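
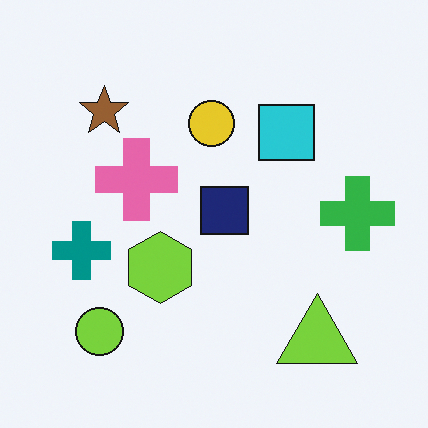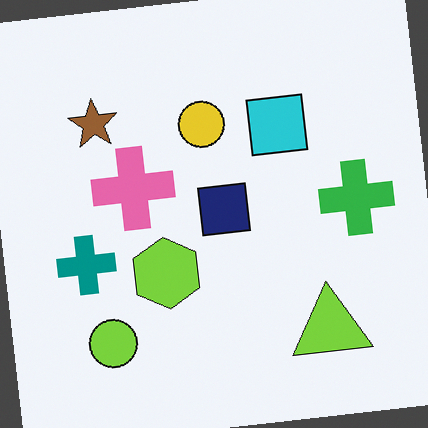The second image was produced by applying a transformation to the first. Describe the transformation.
The image was rotated counter-clockwise by a few degrees.

Every shape is tilted by the same angle and the image corners show triangular fill wedges — a whole-image rotation by a non-right angle.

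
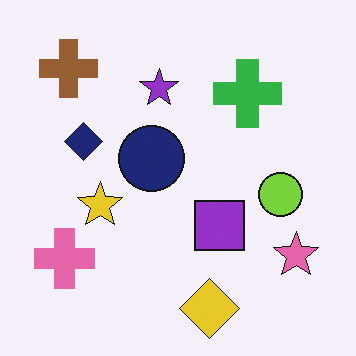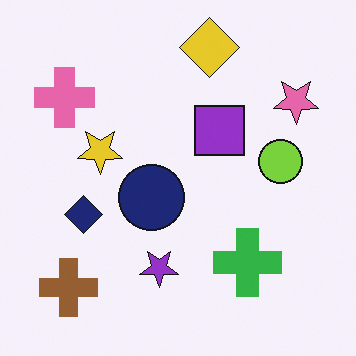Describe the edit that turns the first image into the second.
This is the original image flipped vertically (top ↔ bottom).

The yellow diamond is in the bottom of the first image and the top of the second — shapes on opposite sides of the horizontal midline have swapped in a mirror flip.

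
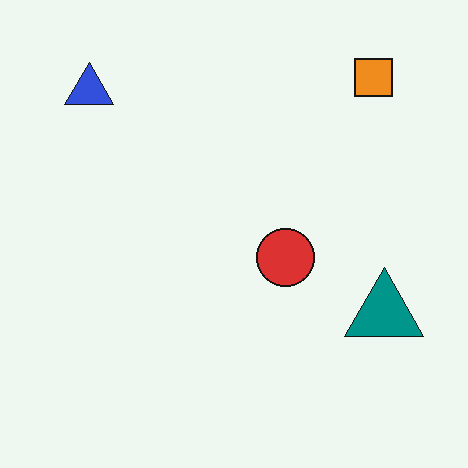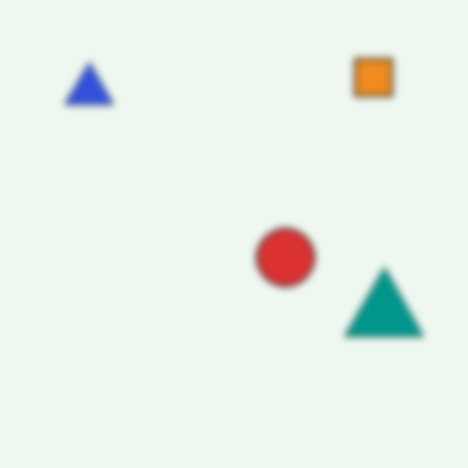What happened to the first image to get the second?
The image was noticeably gaussian-blurred.

Shape edges and outlines are uniformly softened across the whole image.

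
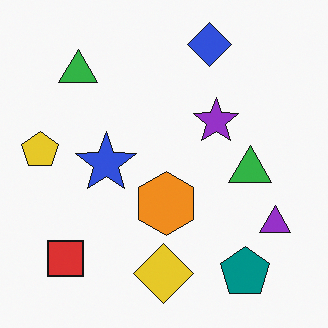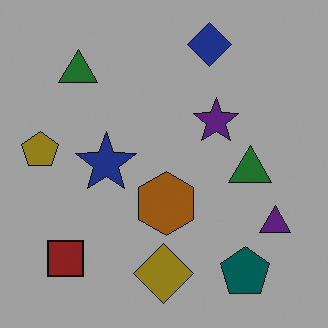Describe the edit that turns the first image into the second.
The transformation is: substantially darkened.

Every pixel — background and shapes alike — is uniformly darkened.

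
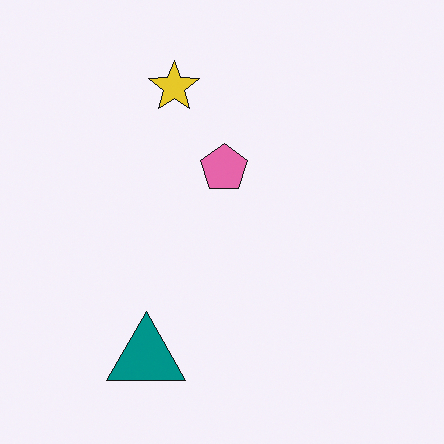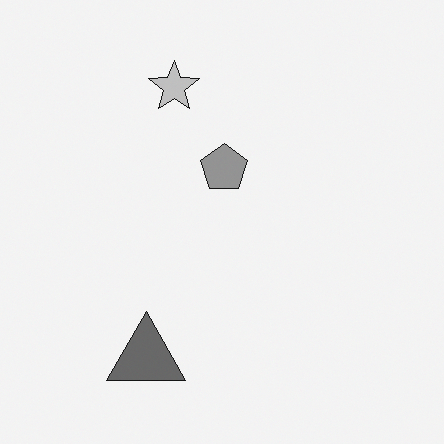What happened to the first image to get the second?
Converted to grayscale.

All color is removed — every shape is now a shade of grey.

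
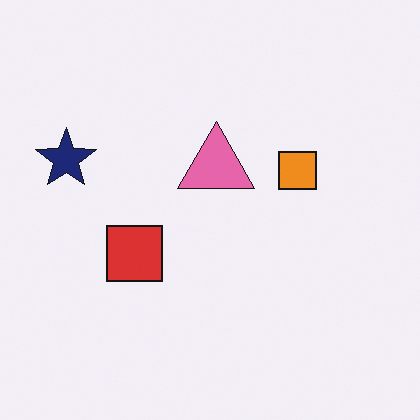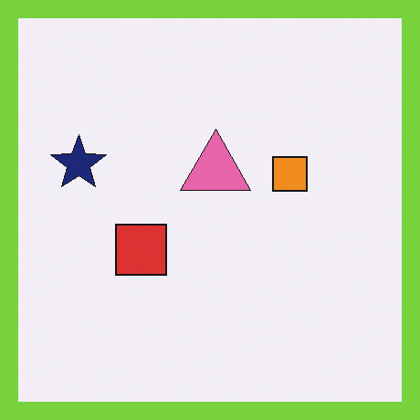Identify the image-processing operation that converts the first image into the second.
The second image is the first framed with a lime border.

A solid lime frame runs around the edge of the second image, with the content slightly shrunk inside it.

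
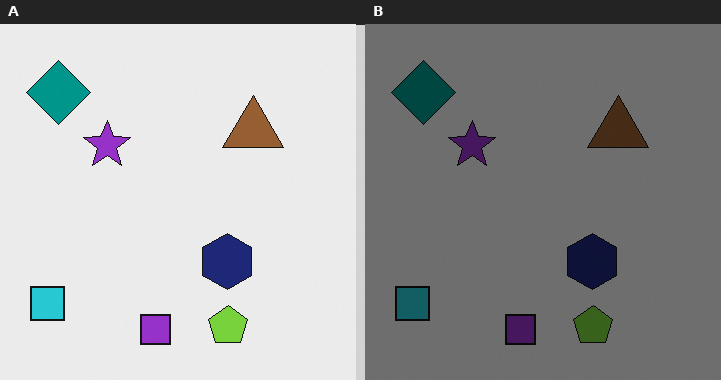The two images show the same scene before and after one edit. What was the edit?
The transformation is: noticeably darkened.

Every pixel — background and shapes alike — is uniformly darkened.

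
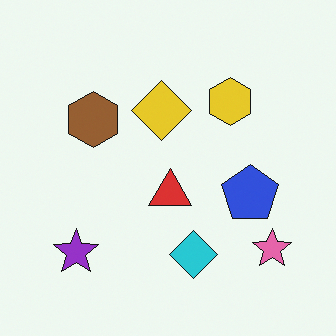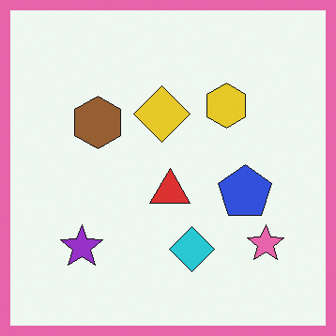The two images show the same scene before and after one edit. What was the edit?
The transformation is: framed with a pink border.

A solid pink frame runs around the edge of the second image, with the content slightly shrunk inside it.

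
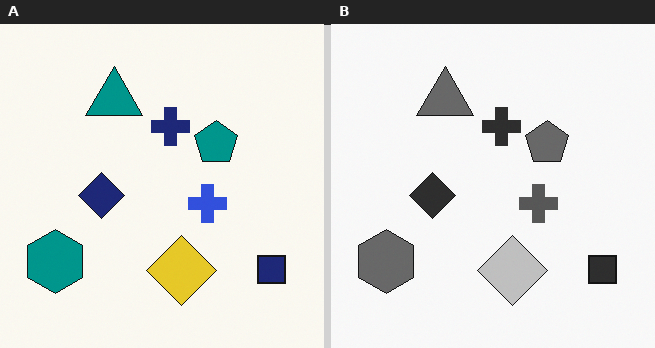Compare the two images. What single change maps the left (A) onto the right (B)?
This is the original image converted to grayscale.

All color is removed — every shape is now a shade of grey.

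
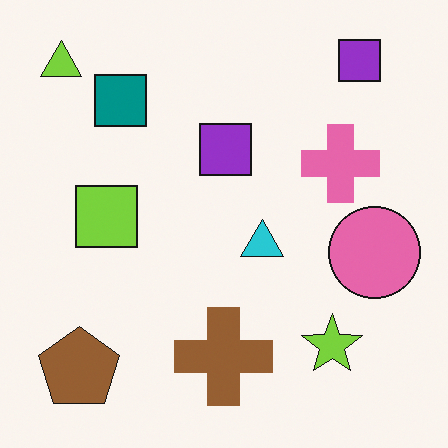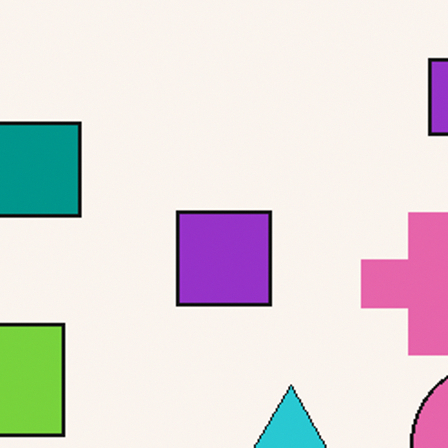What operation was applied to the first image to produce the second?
The second image is the first cropped tightly and scaled back up.

The visible shapes are larger and the field of view is narrower; shapes near the original edges may be partly or wholly outside the frame — a crop-and-rescale.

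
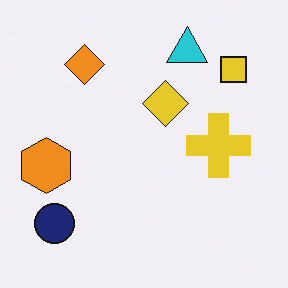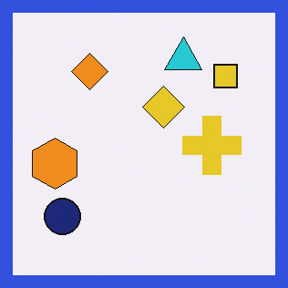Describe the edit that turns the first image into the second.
The transformation is: framed with a blue border.

A solid blue frame runs around the edge of the second image, with the content slightly shrunk inside it.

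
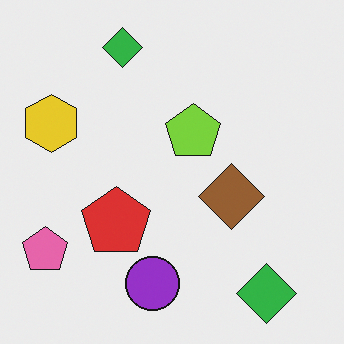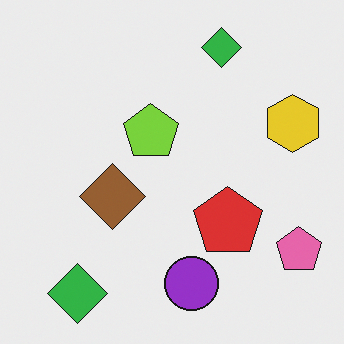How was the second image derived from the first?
It was flipped horizontally (left ↔ right).

The pink pentagon is in the bottom-left of the first image and the bottom-right of the second — shapes on opposite sides of the vertical midline have swapped in a mirror flip.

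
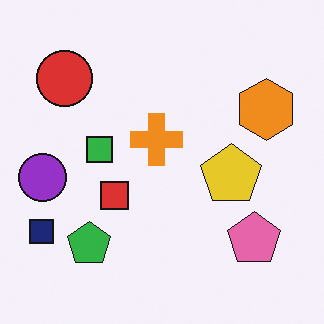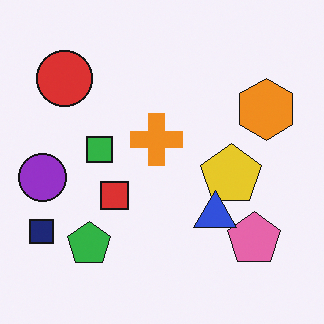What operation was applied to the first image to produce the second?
The second image is the first overlaid with an additional blue triangle.

A blue triangle appears in the second image that is absent from the first.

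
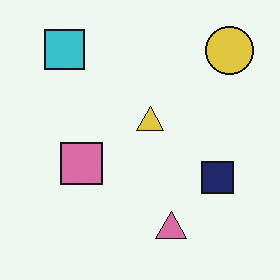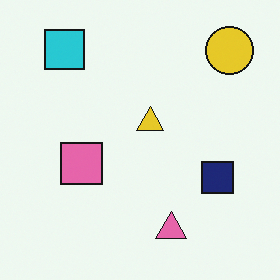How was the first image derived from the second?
The transformation is: slightly desaturated.

All colors are more muted and greyish — a global saturation change.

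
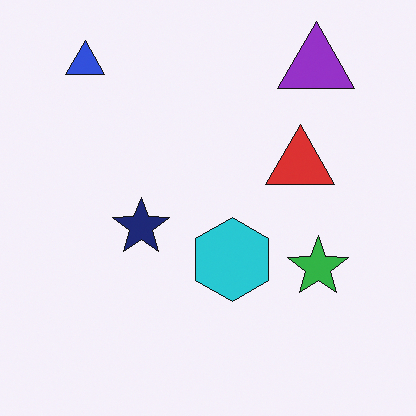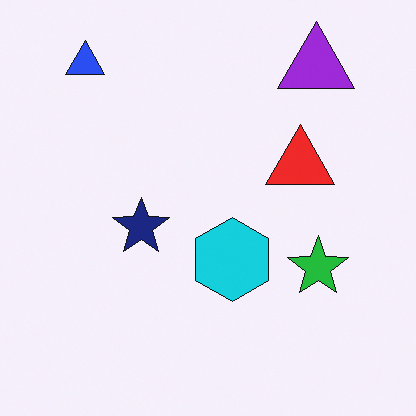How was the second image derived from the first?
Slightly oversaturated.

All colors are more vivid — a global saturation change.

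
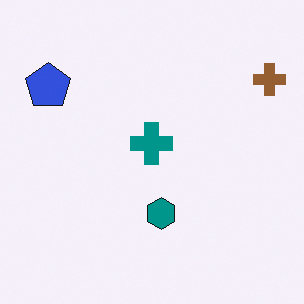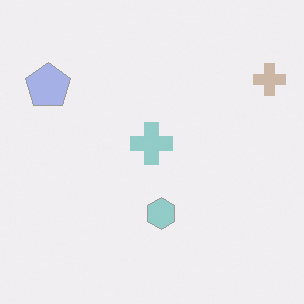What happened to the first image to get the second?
The image was washed out (contrast reduced).

Tones are pushed toward mid-grey across the whole image — a global contrast change.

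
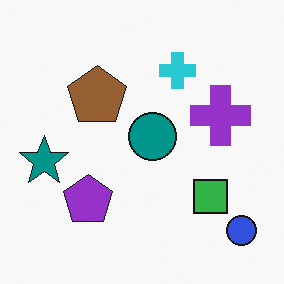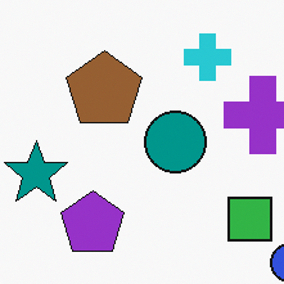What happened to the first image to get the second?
Cropped slightly and scaled back up.

The visible shapes are larger and the field of view is narrower; shapes near the original edges may be partly or wholly outside the frame — a crop-and-rescale.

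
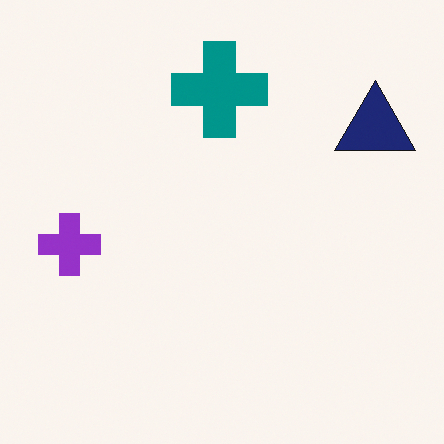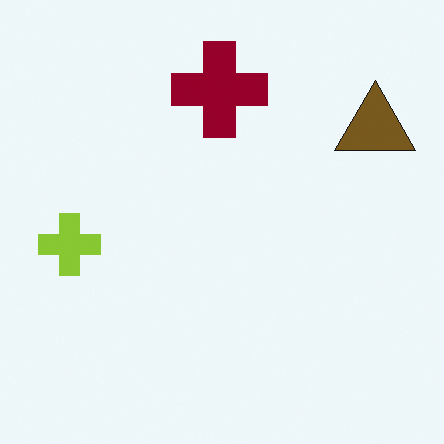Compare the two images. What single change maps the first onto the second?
The transformation is: hue-shifted by a large amount.

Every shape's color has rotated by the same amount around the hue wheel — a uniform hue shift.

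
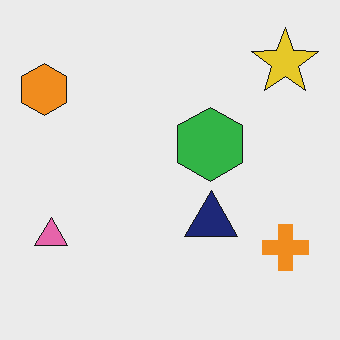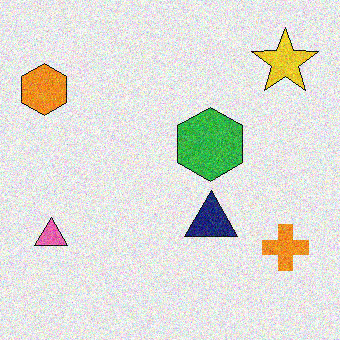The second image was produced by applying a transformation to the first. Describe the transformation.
It was degraded with visible gaussian noise.

Random speckle covers the whole image, including the flat background.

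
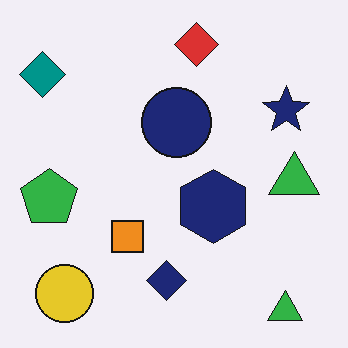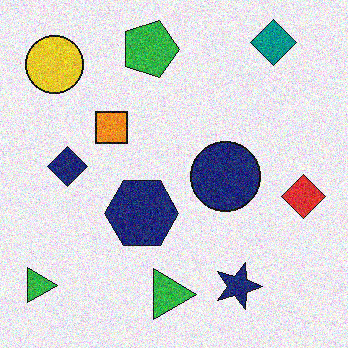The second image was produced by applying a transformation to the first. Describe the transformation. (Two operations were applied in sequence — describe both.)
It was degraded with moderate additive noise, then rotated 90° clockwise.

Random speckle covers the whole image, including the flat background. The teal diamond sits in the top-left of the first image and the top-right of the second — consistent with a whole-image 90° clockwise rotation.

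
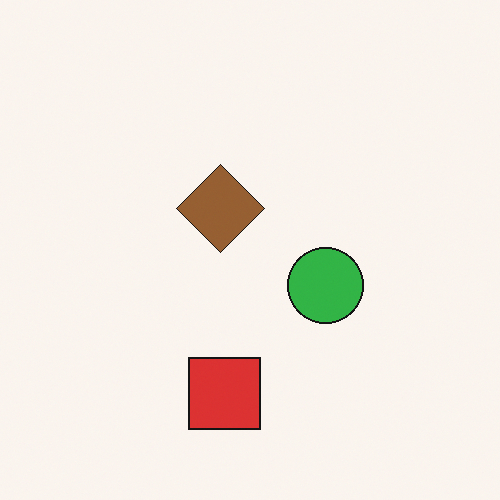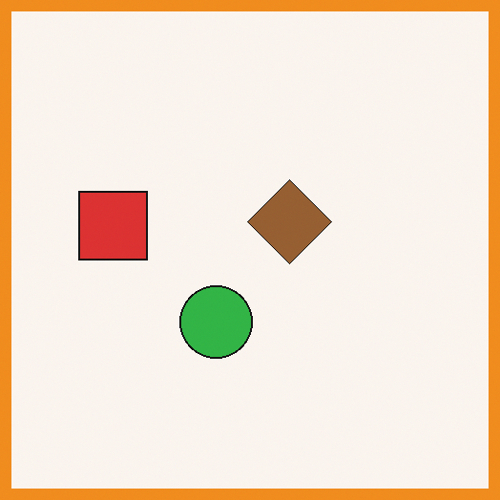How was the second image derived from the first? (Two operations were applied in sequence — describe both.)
The image was rotated 90° clockwise, then framed with a orange border.

The red square sits in the bottom of the first image and the left of the second — consistent with a whole-image 90° clockwise rotation. A solid orange frame runs around the edge of the second image, with the content slightly shrunk inside it.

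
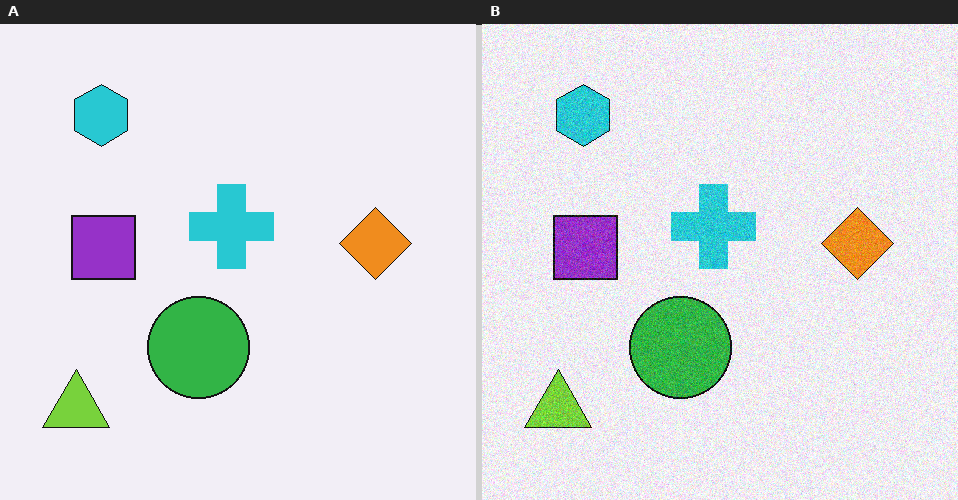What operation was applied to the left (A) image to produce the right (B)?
It was degraded with visible gaussian noise.

Random speckle covers the whole image, including the flat background.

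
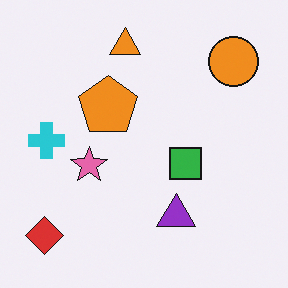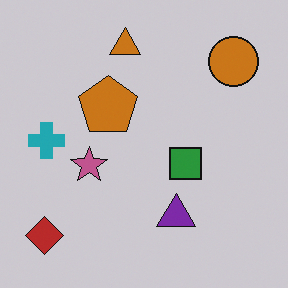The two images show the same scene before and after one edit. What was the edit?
The transformation is: slightly darkened.

Every pixel — background and shapes alike — is uniformly darkened.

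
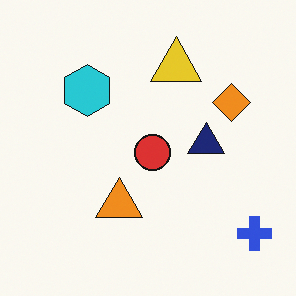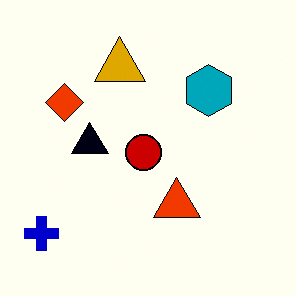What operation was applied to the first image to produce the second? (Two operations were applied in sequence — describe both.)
The image was flipped horizontally (left ↔ right), then given much higher contrast.

The blue cross is in the bottom-right of the first image and the bottom-left of the second — shapes on opposite sides of the vertical midline have swapped in a mirror flip. Tones are pushed away from mid-grey across the whole image — a global contrast change.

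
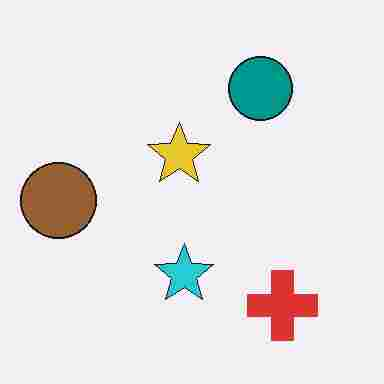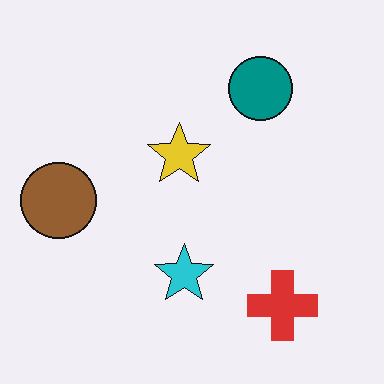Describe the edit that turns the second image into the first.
The first image is the second heavily JPEG-compressed with obvious blocking artifacts.

Blocky 8×8 compression artifacts appear around shape edges and the flat background shows ringing — characteristic JPEG degradation.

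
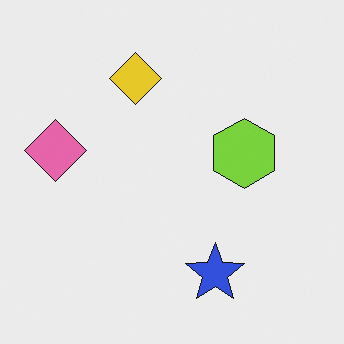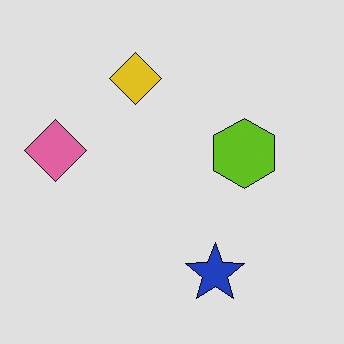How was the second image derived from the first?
The image was posterized to a reduced palette.

Each flat color has snapped to a coarser quantized level — most visibly, the near-white background has dropped to a flat grey.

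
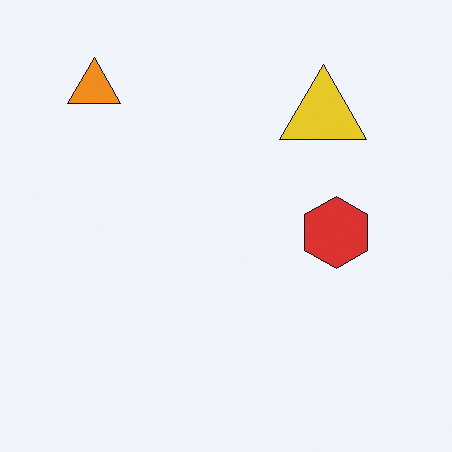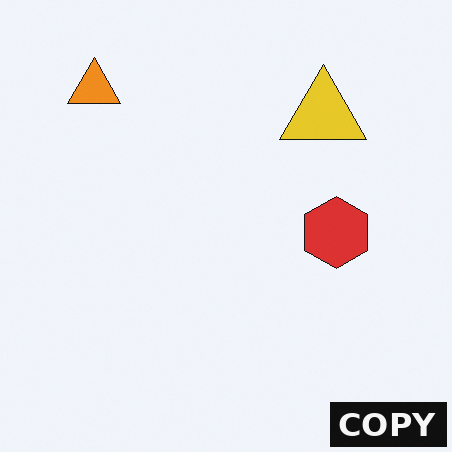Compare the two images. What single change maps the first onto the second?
The transformation is: watermarked with the text "COPY" in the lower-right corner.

A dark label reading "COPY" appears in the lower-right corner.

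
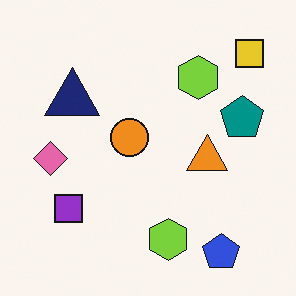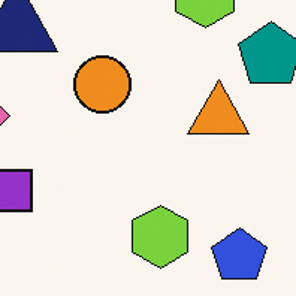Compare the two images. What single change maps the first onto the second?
The transformation is: cropped slightly and scaled back up.

The visible shapes are larger and the field of view is narrower; shapes near the original edges may be partly or wholly outside the frame — a crop-and-rescale.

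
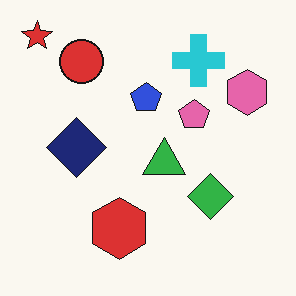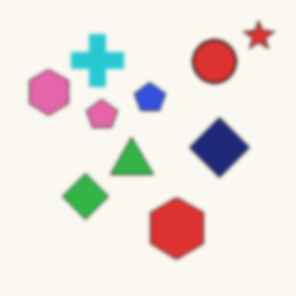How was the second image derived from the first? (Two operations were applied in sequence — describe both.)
This is the original image slightly softened, then flipped horizontally (left ↔ right).

Shape edges and outlines are uniformly softened across the whole image. The red star is in the top-left of the first image and the top-right of the second — shapes on opposite sides of the vertical midline have swapped in a mirror flip.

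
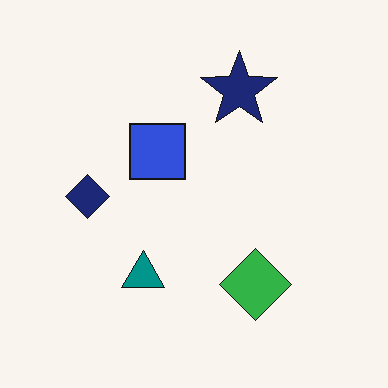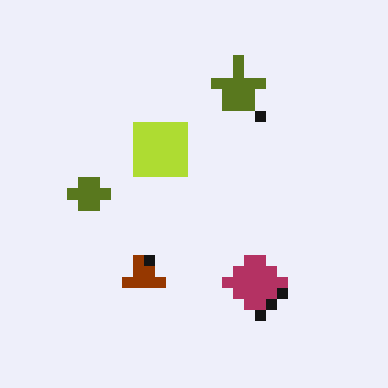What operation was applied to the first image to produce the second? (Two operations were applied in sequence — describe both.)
Heavily pixelated into large blocks, then hue-shifted by a large amount.

Shapes are reduced to large square blocks; fine edges and outlines are lost — a downscale-then-upscale (mosaic) effect. Every shape's color has rotated by the same amount around the hue wheel — a uniform hue shift.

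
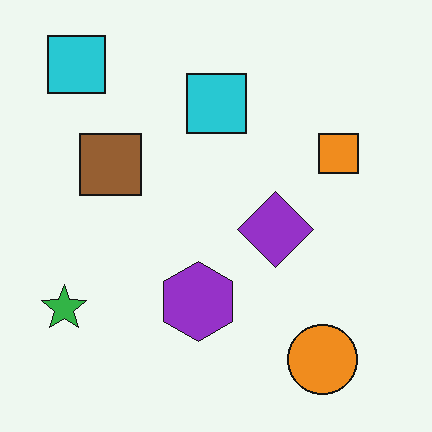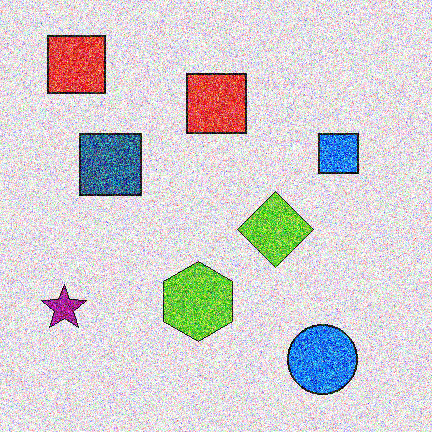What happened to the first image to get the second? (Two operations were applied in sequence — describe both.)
Degraded with a thick layer of grain, then hue-shifted through roughly half the color wheel.

Random speckle covers the whole image, including the flat background. Every shape's color has rotated by the same amount around the hue wheel — a uniform hue shift.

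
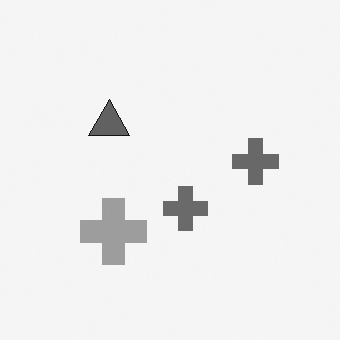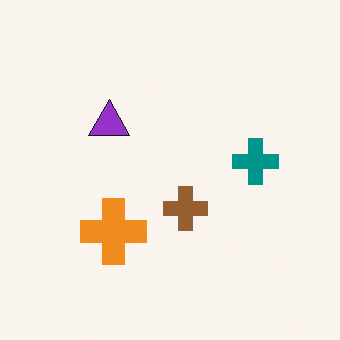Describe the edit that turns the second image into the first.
It was converted to grayscale.

All color is removed — every shape is now a shade of grey.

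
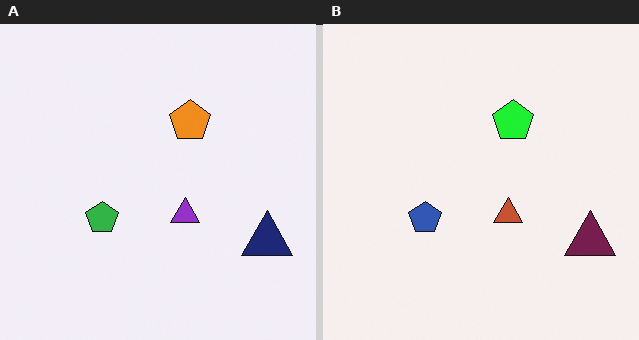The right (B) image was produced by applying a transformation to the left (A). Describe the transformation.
The transformation is: hue-shifted through roughly a third of the color wheel.

Every shape's color has rotated by the same amount around the hue wheel — a uniform hue shift.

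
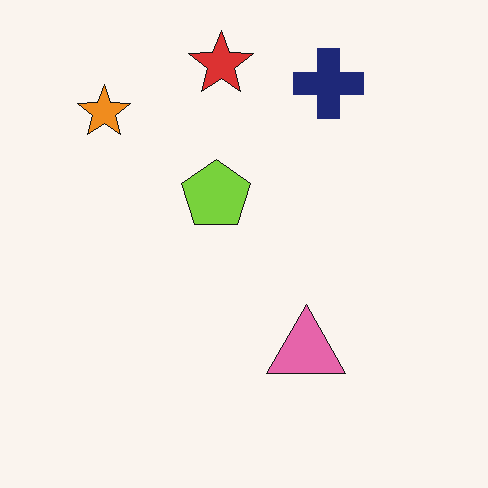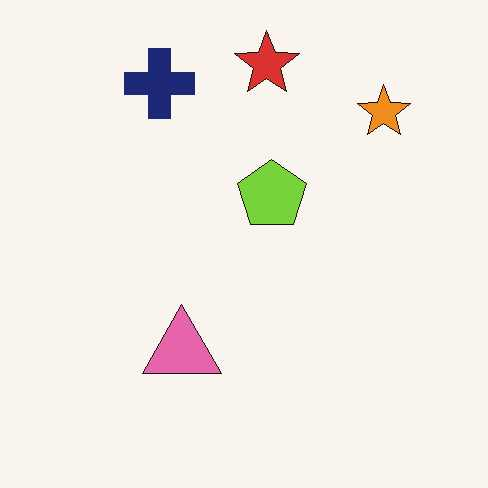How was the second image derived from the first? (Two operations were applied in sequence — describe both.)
The second image is the first flipped horizontally (left ↔ right), then given moderate JPEG compression.

The orange star is in the top-left of the first image and the top-right of the second — shapes on opposite sides of the vertical midline have swapped in a mirror flip. Blocky 8×8 compression artifacts appear around shape edges and the flat background shows ringing — characteristic JPEG degradation.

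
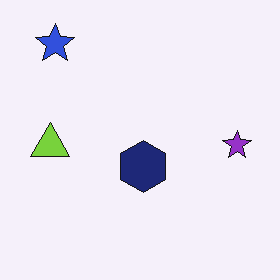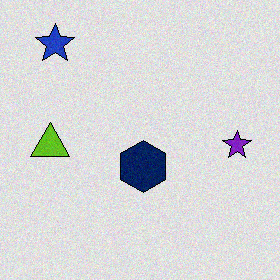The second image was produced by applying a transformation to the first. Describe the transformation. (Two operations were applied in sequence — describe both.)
The image was moderately posterized, then degraded with light additive noise.

Each flat color has snapped to a coarser quantized level — most visibly, the near-white background has dropped to a flat grey. Random speckle covers the whole image, including the flat background.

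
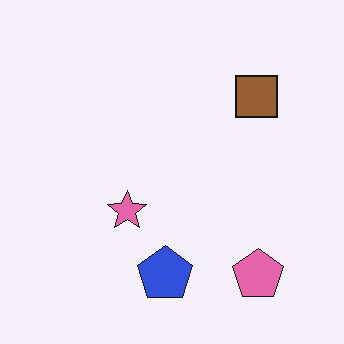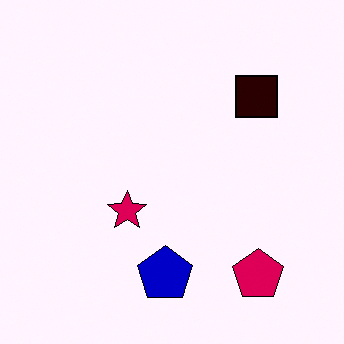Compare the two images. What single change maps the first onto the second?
It was boosted in contrast.

Tones are pushed away from mid-grey across the whole image — a global contrast change.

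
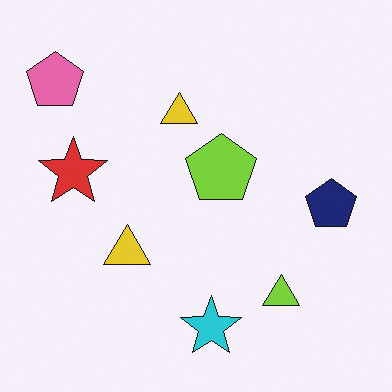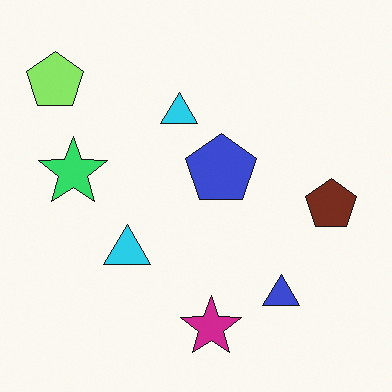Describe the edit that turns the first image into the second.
This is the original image hue-shifted noticeably.

Every shape's color has rotated by the same amount around the hue wheel — a uniform hue shift.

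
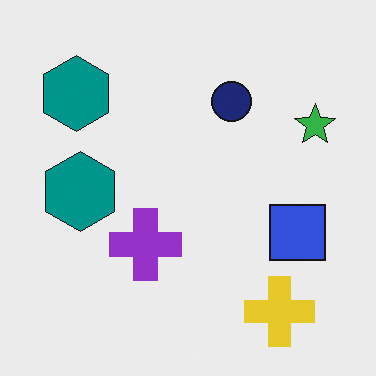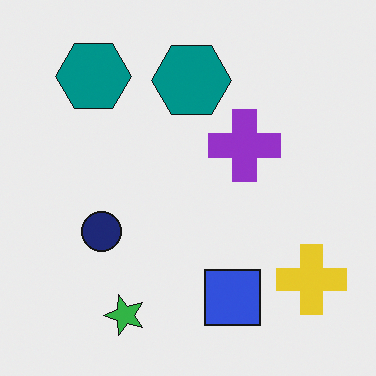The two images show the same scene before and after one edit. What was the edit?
It was transposed (reflected across the top-left ↔ bottom-right diagonal).

Shapes have swapped their row and column positions — what was in the top-right is now in the bottom-left — a diagonal reflection.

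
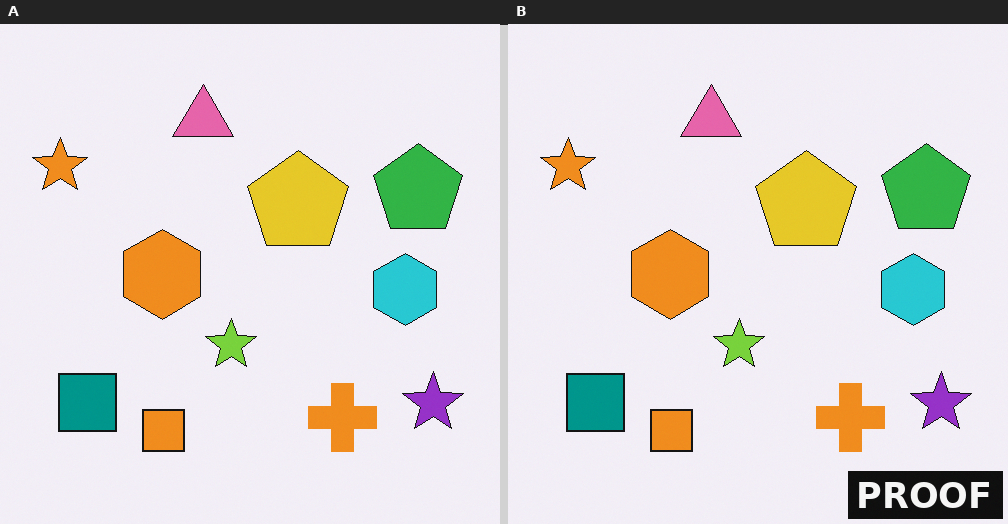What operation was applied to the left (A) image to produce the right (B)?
This is the original image watermarked with the text "PROOF" in the lower-right corner.

A dark label reading "PROOF" appears in the lower-right corner.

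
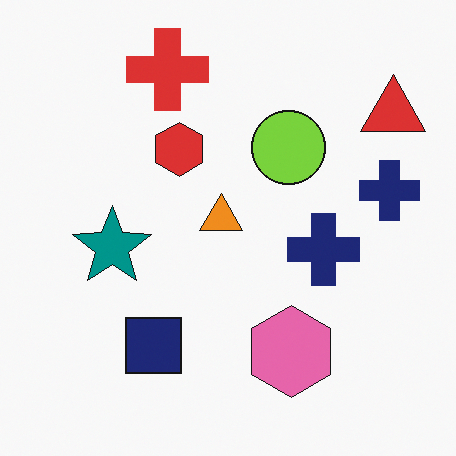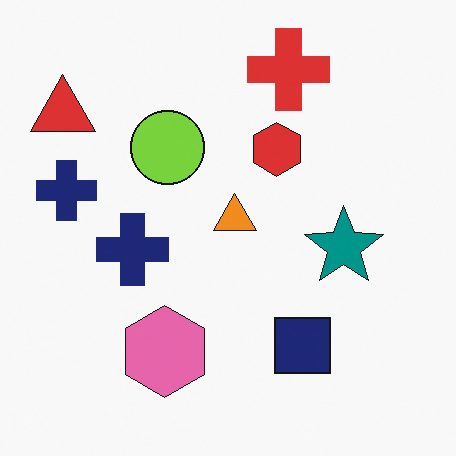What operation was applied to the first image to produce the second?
This is the original image flipped horizontally (left ↔ right).

The red triangle is in the top-right of the first image and the top-left of the second — shapes on opposite sides of the vertical midline have swapped in a mirror flip.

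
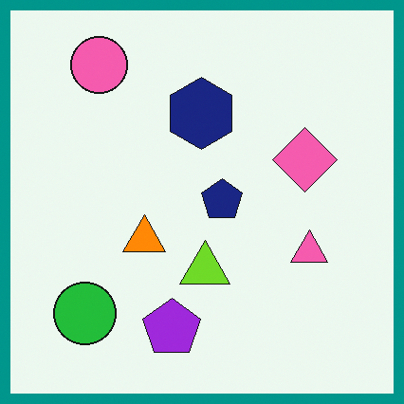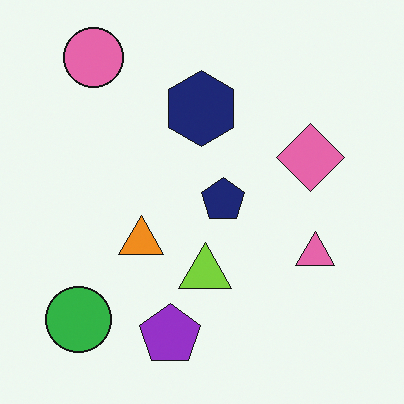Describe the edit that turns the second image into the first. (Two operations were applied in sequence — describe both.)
This is the original image slightly oversaturated, then framed with a teal border.

All colors are more vivid — a global saturation change. A solid teal frame runs around the edge of the first image, with the content slightly shrunk inside it.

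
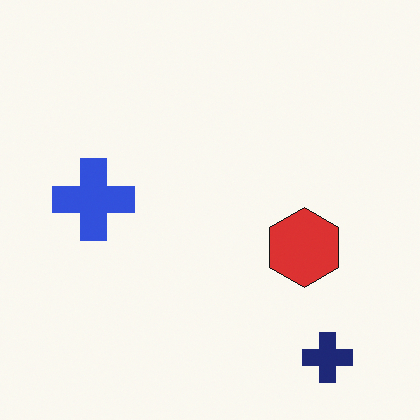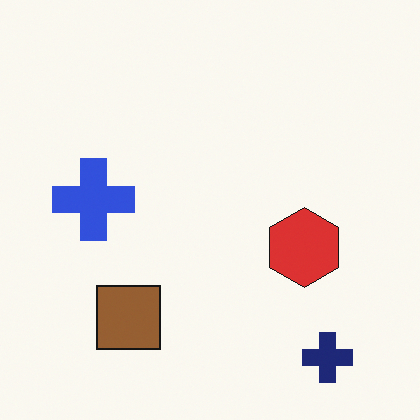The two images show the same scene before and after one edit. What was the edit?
Overlaid with an additional brown square.

A brown square appears in the second image that is absent from the first.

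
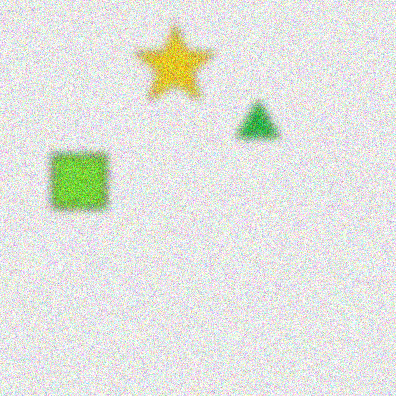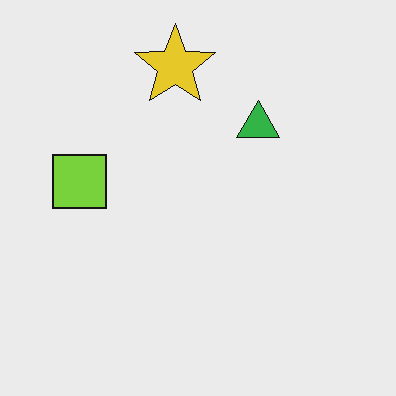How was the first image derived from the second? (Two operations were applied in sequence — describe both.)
It was moderately blurred, then degraded with visible gaussian noise.

Shape edges and outlines are uniformly softened across the whole image. Random speckle covers the whole image, including the flat background.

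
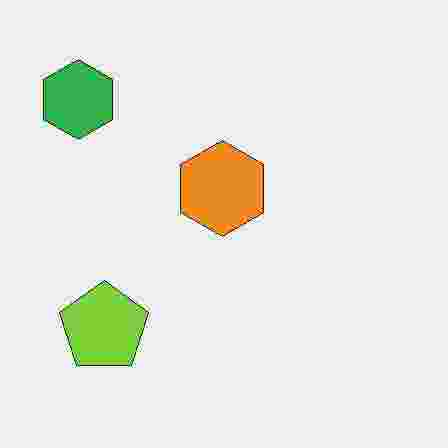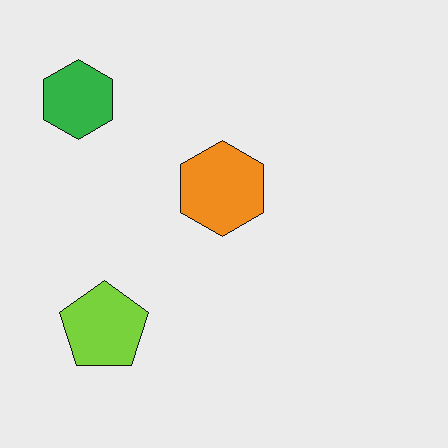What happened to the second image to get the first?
This is the original image heavily JPEG-compressed with obvious blocking artifacts.

Blocky 8×8 compression artifacts appear around shape edges and the flat background shows ringing — characteristic JPEG degradation.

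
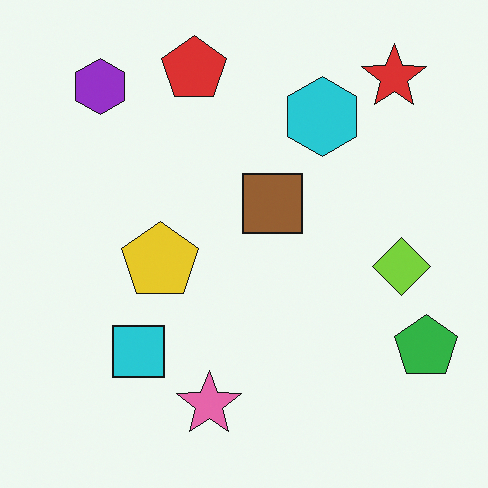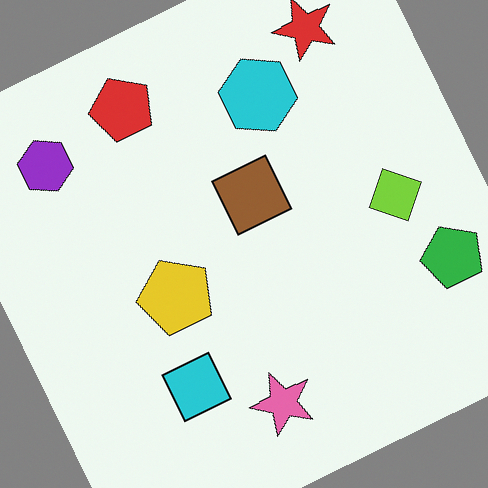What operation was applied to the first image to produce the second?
This is the original image rotated counter-clockwise by a moderate amount.

Every shape is tilted by the same angle and the image corners show triangular fill wedges — a whole-image rotation by a non-right angle.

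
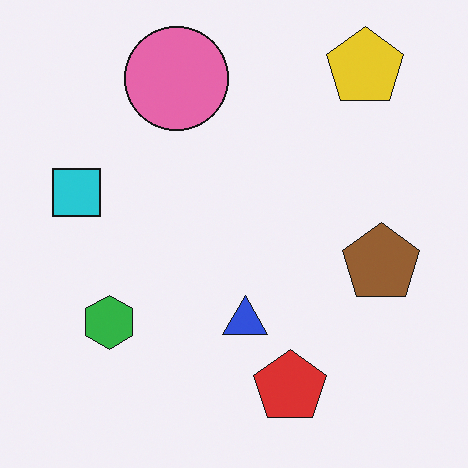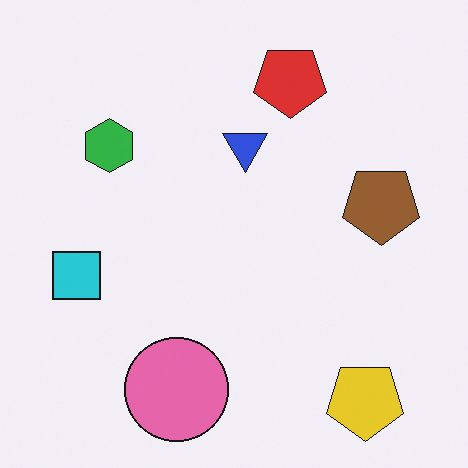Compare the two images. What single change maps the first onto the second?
This is the original image flipped vertically (top ↔ bottom).

The yellow pentagon is in the top-right of the first image and the bottom-right of the second — shapes on opposite sides of the horizontal midline have swapped in a mirror flip.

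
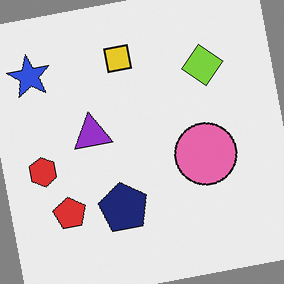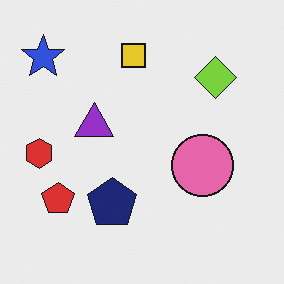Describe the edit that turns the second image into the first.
Rotated counter-clockwise by a slight angle.

Every shape is tilted by the same angle and the image corners show triangular fill wedges — a whole-image rotation by a non-right angle.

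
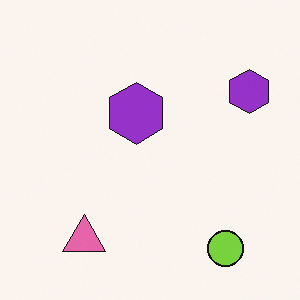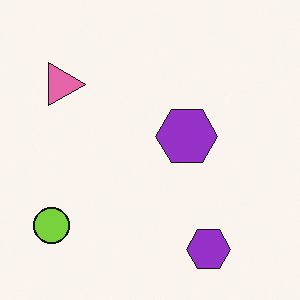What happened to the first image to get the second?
The transformation is: rotated 90° clockwise.

The lime circle sits in the bottom-right of the first image and the bottom-left of the second — consistent with a whole-image 90° clockwise rotation.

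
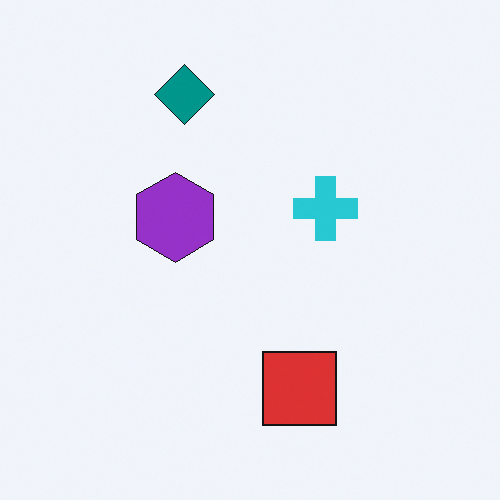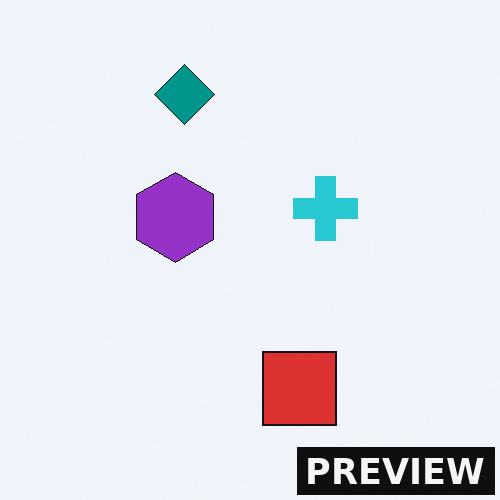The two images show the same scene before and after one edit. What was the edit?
The transformation is: watermarked with the text "PREVIEW" in the lower-right corner.

A dark label reading "PREVIEW" appears in the lower-right corner.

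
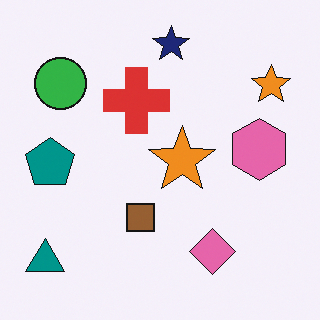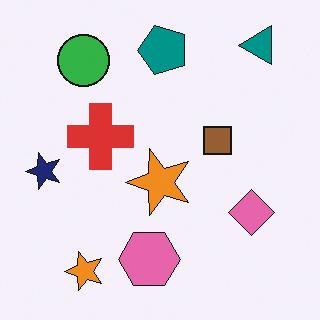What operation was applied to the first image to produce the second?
The image was transposed (reflected across the top-left ↔ bottom-right diagonal).

Shapes have swapped their row and column positions — what was in the top-right is now in the bottom-left — a diagonal reflection.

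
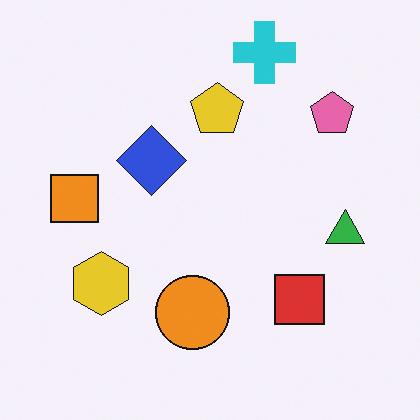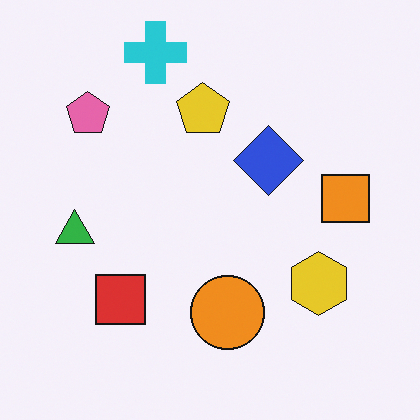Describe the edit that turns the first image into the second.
Flipped horizontally (left ↔ right).

The orange square is in the left of the first image and the right of the second — shapes on opposite sides of the vertical midline have swapped in a mirror flip.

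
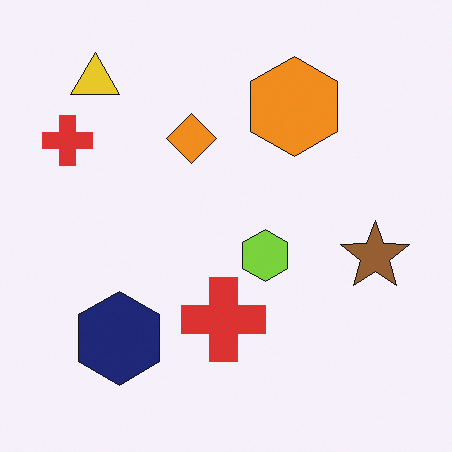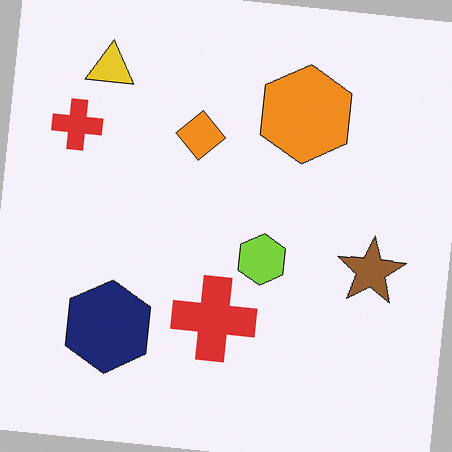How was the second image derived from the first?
The second image is the first rotated clockwise by a few degrees.

Every shape is tilted by the same angle and the image corners show triangular fill wedges — a whole-image rotation by a non-right angle.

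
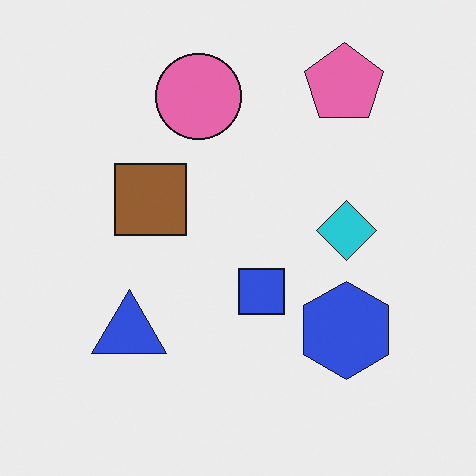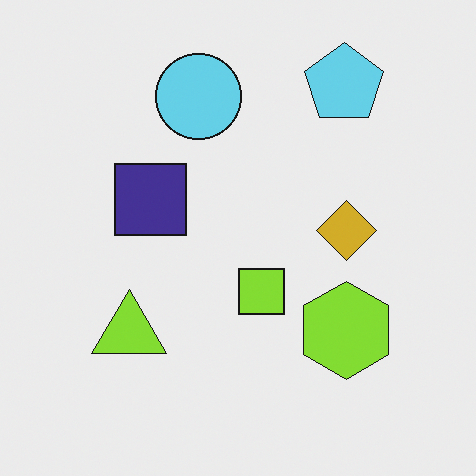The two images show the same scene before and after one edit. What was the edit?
This is the original image hue-shifted by a large amount.

Every shape's color has rotated by the same amount around the hue wheel — a uniform hue shift.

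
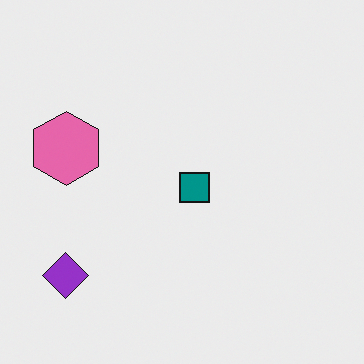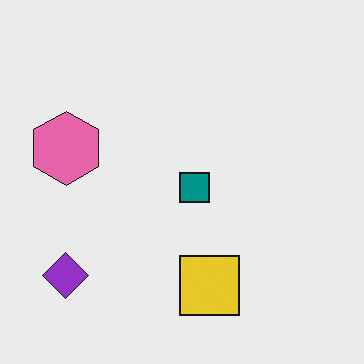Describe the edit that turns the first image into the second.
The image was overlaid with an additional yellow square.

A yellow square appears in the second image that is absent from the first.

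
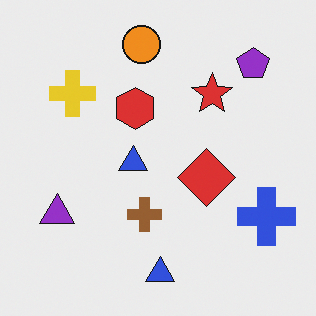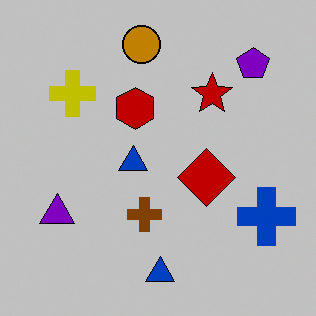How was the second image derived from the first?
Aggressively posterized.

Each flat color has snapped to a coarser quantized level — most visibly, the near-white background has dropped to a flat grey.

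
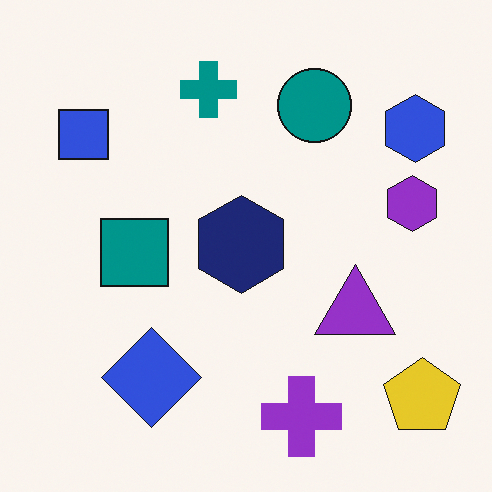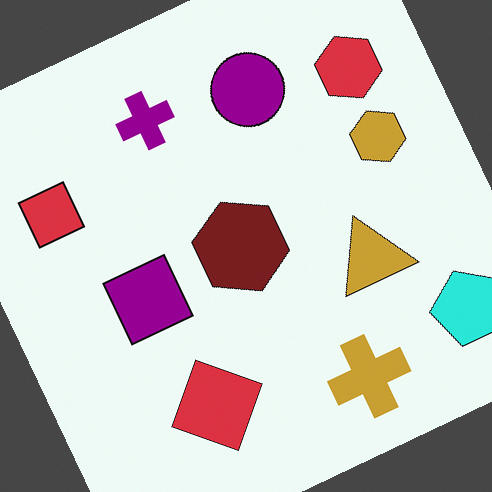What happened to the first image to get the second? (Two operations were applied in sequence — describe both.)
This is the original image rotated counter-clockwise by a moderate amount, then hue-shifted through roughly a third of the color wheel.

Every shape is tilted by the same angle and the image corners show triangular fill wedges — a whole-image rotation by a non-right angle. Every shape's color has rotated by the same amount around the hue wheel — a uniform hue shift.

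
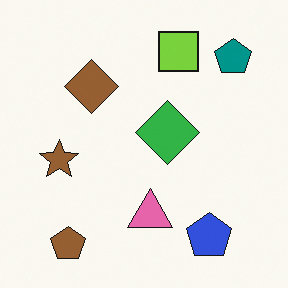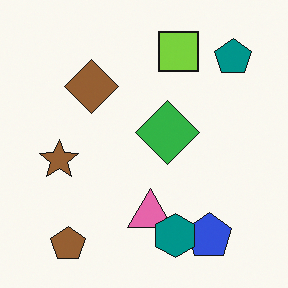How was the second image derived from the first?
This is the original image overlaid with an additional teal hexagon.

A teal hexagon appears in the second image that is absent from the first.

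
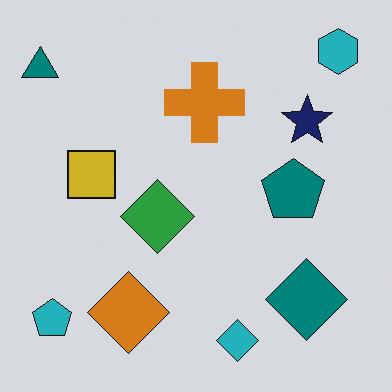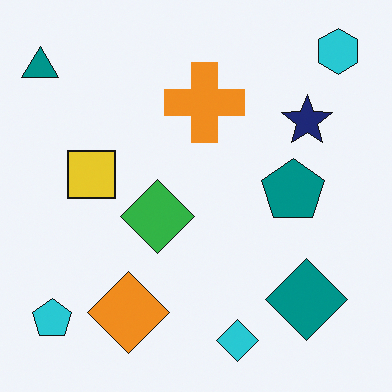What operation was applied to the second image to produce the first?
This is the original image slightly darkened.

Every pixel — background and shapes alike — is uniformly darkened.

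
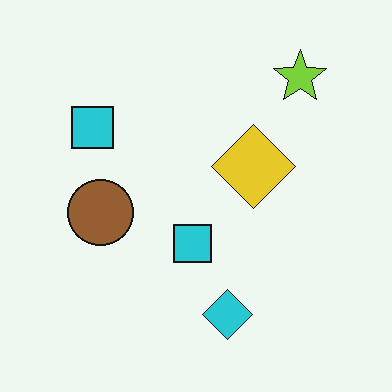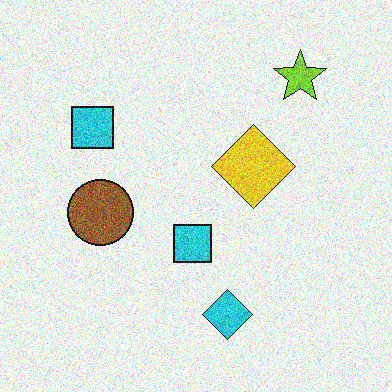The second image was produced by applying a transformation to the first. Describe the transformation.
The transformation is: degraded with strong gaussian noise.

Random speckle covers the whole image, including the flat background.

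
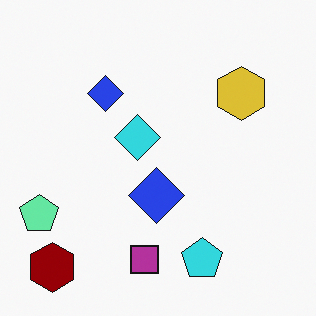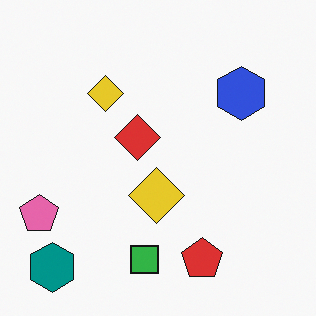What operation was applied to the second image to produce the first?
It was hue-shifted by a large amount.

Every shape's color has rotated by the same amount around the hue wheel — a uniform hue shift.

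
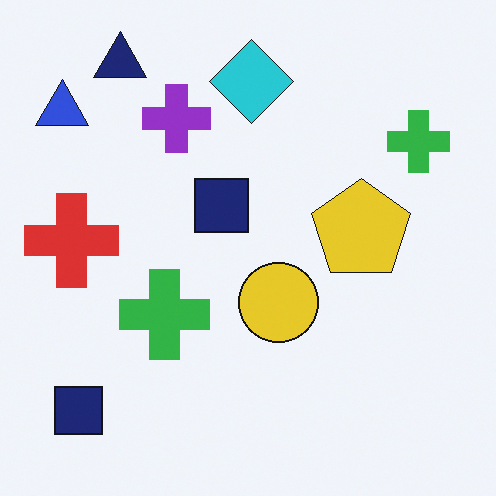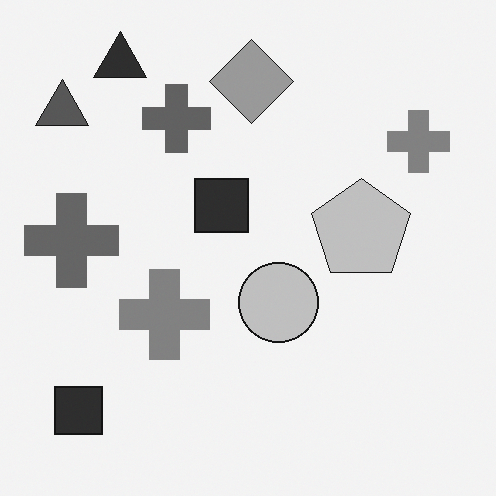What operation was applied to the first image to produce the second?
The second image is the first converted to grayscale.

All color is removed — every shape is now a shade of grey.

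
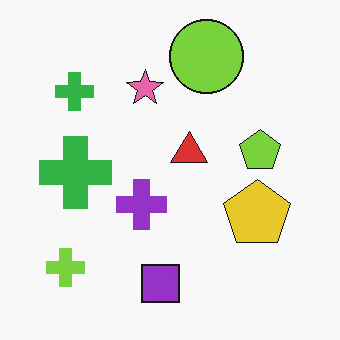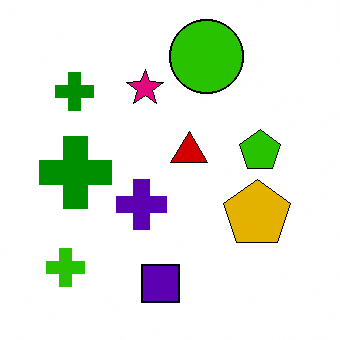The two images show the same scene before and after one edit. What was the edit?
Boosted in contrast.

Tones are pushed away from mid-grey across the whole image — a global contrast change.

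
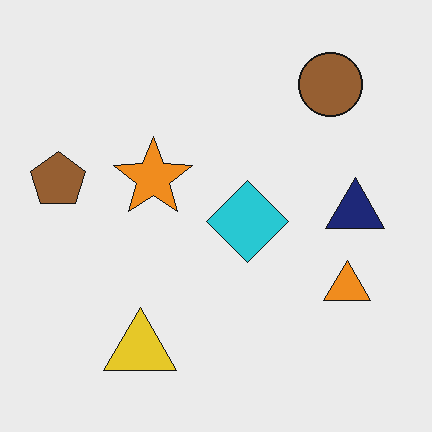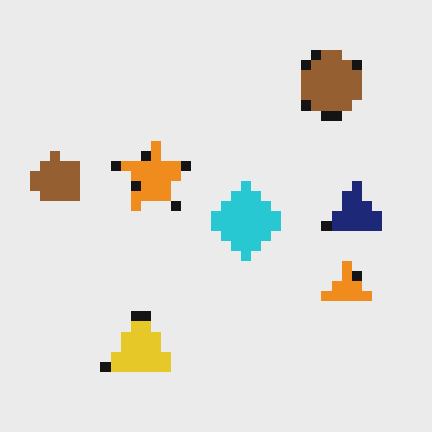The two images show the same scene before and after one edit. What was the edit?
Heavily pixelated into large blocks.

Shapes are reduced to large square blocks; fine edges and outlines are lost — a downscale-then-upscale (mosaic) effect.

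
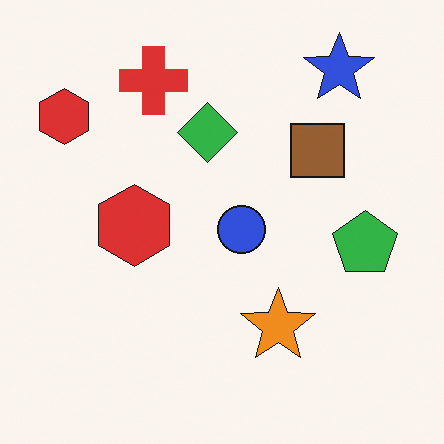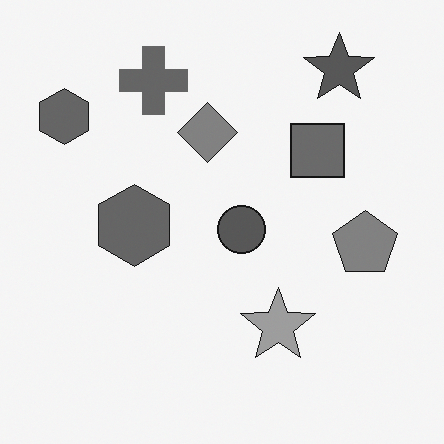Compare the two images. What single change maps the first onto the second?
It was converted to grayscale.

All color is removed — every shape is now a shade of grey.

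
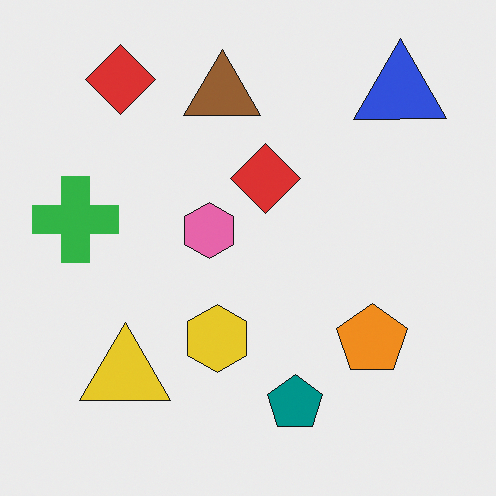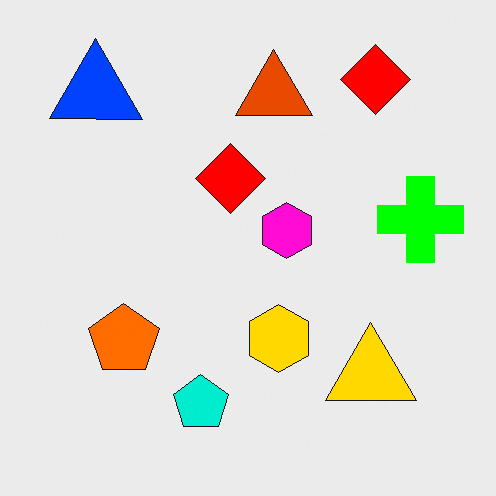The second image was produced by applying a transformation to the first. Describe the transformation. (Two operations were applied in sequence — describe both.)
The second image is the first flipped horizontally (left ↔ right), then made much more vivid (saturation change).

The green cross is in the left of the first image and the right of the second — shapes on opposite sides of the vertical midline have swapped in a mirror flip. All colors are more vivid — a global saturation change.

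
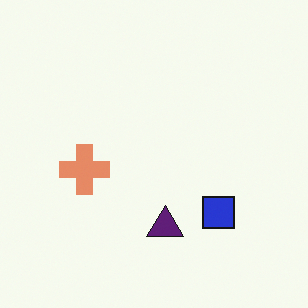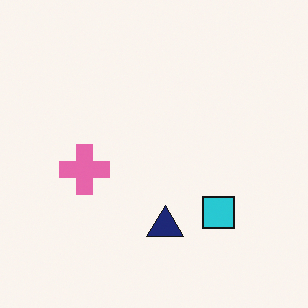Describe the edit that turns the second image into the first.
The first image is the second hue-shifted slightly.

Every shape's color has rotated by the same amount around the hue wheel — a uniform hue shift.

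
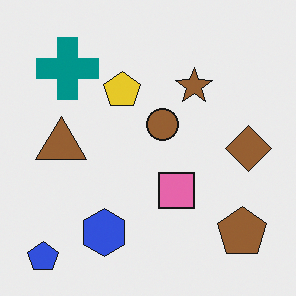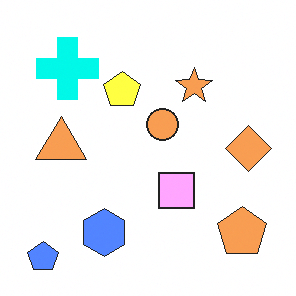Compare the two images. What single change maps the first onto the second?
This is the original image brightened a lot.

Every pixel — background and shapes alike — is uniformly brightened.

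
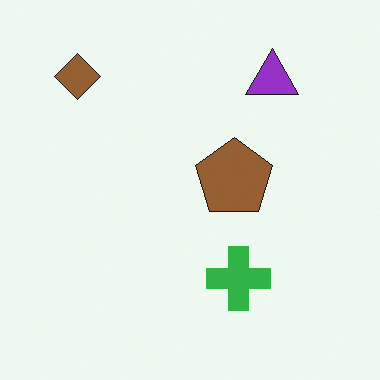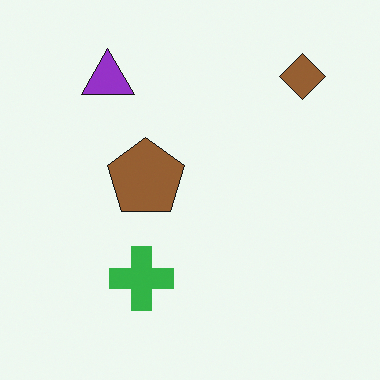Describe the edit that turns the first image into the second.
The second image is the first flipped horizontally (left ↔ right).

The brown diamond is in the top-left of the first image and the top-right of the second — shapes on opposite sides of the vertical midline have swapped in a mirror flip.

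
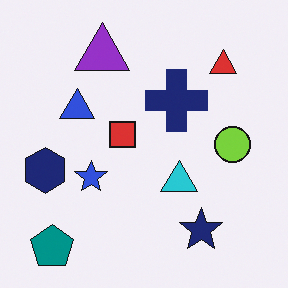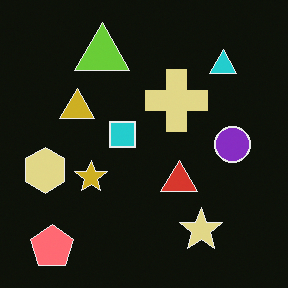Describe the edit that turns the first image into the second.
Color-inverted (negative).

The light background has become dark and every shape's color is its complement — a photographic negative.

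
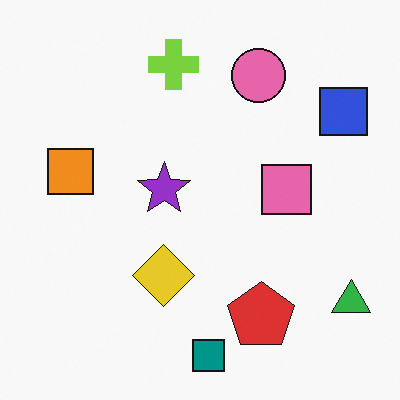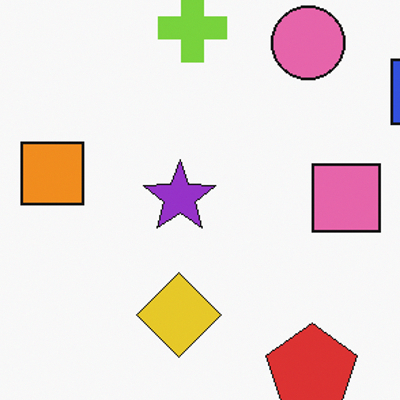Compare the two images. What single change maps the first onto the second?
The second image is the first cropped to a modestly smaller region and rescaled.

The visible shapes are larger and the field of view is narrower; shapes near the original edges may be partly or wholly outside the frame — a crop-and-rescale.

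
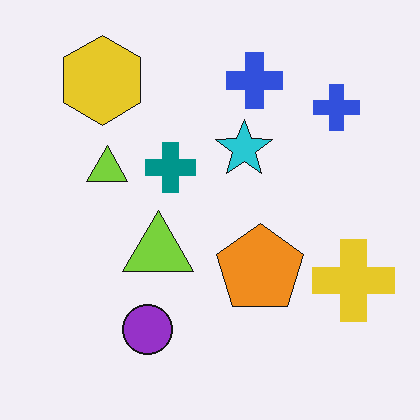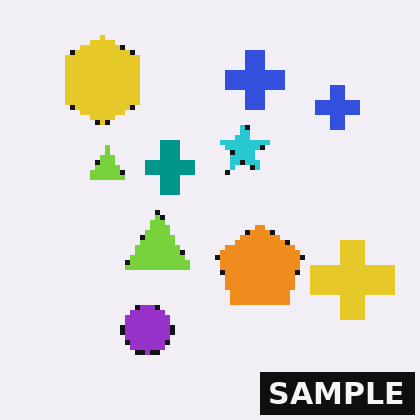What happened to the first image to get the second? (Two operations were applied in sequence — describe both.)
The second image is the first lightly pixelated (a mild mosaic effect), then watermarked with the text "SAMPLE" in the lower-right corner.

Shapes are reduced to large square blocks; fine edges and outlines are lost — a downscale-then-upscale (mosaic) effect. A dark label reading "SAMPLE" appears in the lower-right corner.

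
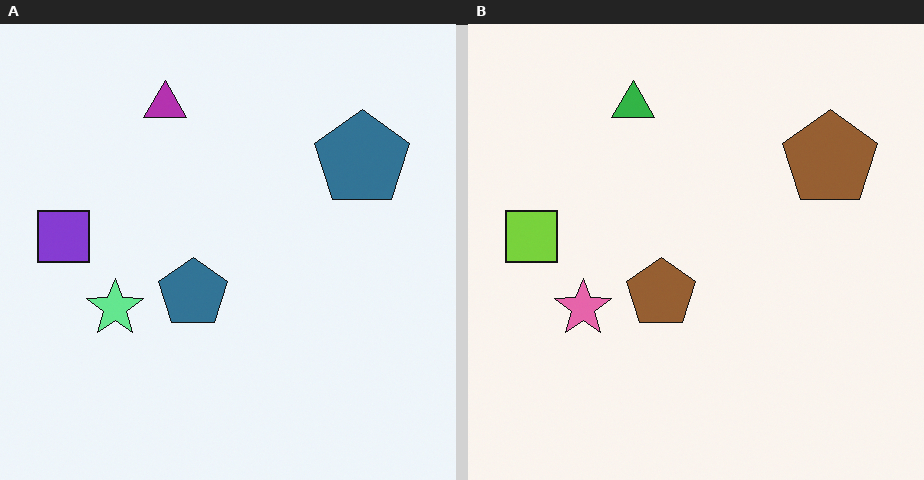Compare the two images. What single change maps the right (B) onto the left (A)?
This is the original image hue-shifted by a large amount.

Every shape's color has rotated by the same amount around the hue wheel — a uniform hue shift.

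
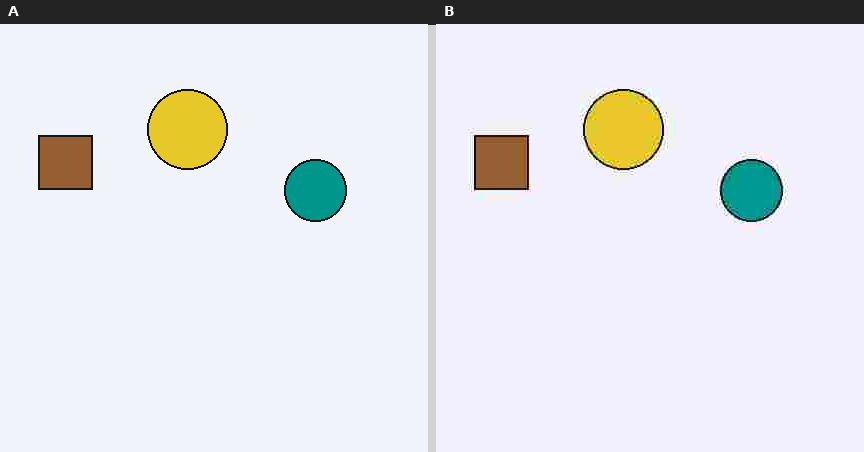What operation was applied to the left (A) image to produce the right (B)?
The image was degraded with heavy JPEG compression.

Blocky 8×8 compression artifacts appear around shape edges and the flat background shows ringing — characteristic JPEG degradation.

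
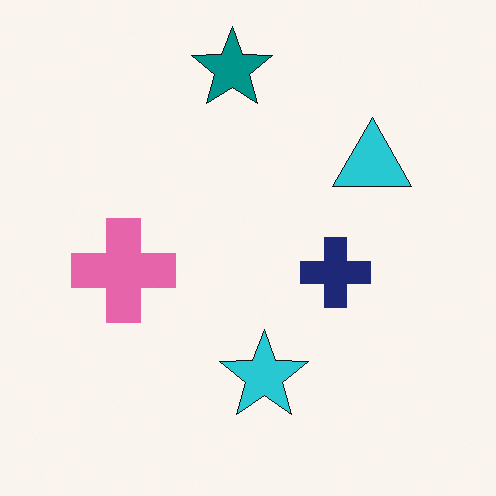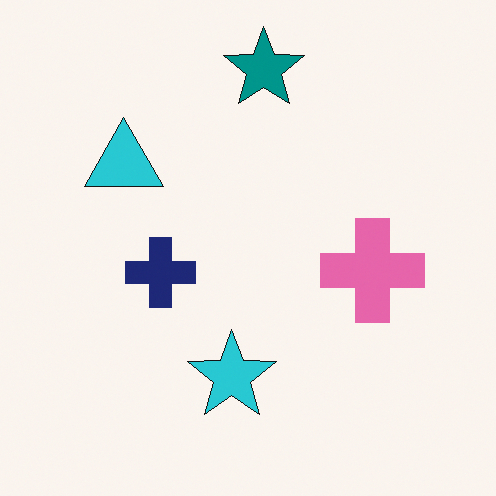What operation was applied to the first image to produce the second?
This is the original image flipped horizontally (left ↔ right).

The pink cross is in the left of the first image and the right of the second — shapes on opposite sides of the vertical midline have swapped in a mirror flip.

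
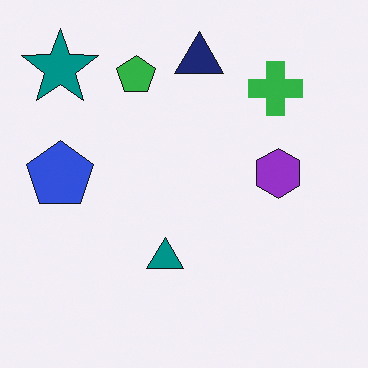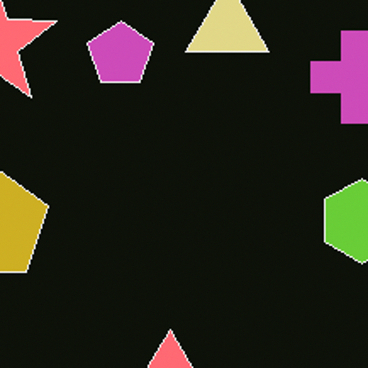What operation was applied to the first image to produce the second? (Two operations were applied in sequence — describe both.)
The second image is the first color-inverted (negative), then cropped to a noticeably smaller region and rescaled.

The light background has become dark and every shape's color is its complement — a photographic negative. The visible shapes are larger and the field of view is narrower; shapes near the original edges may be partly or wholly outside the frame — a crop-and-rescale.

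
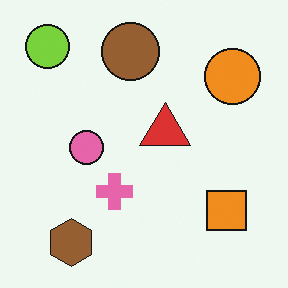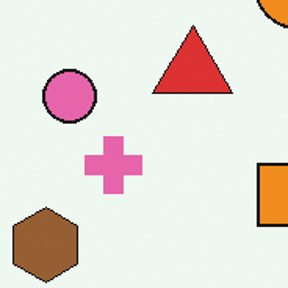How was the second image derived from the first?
The transformation is: cropped slightly and scaled back up.

The visible shapes are larger and the field of view is narrower; shapes near the original edges may be partly or wholly outside the frame — a crop-and-rescale.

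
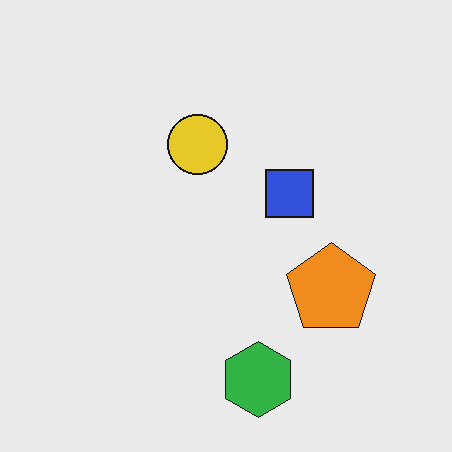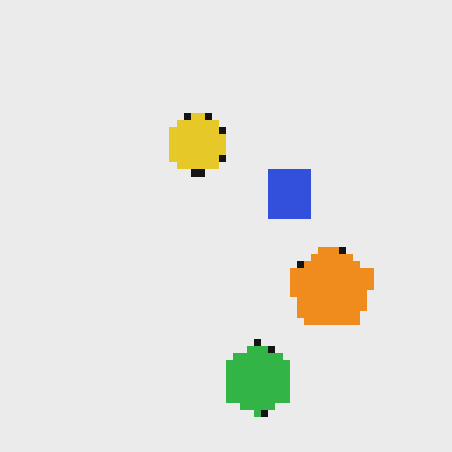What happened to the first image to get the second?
The image was moderately pixelated.

Shapes are reduced to large square blocks; fine edges and outlines are lost — a downscale-then-upscale (mosaic) effect.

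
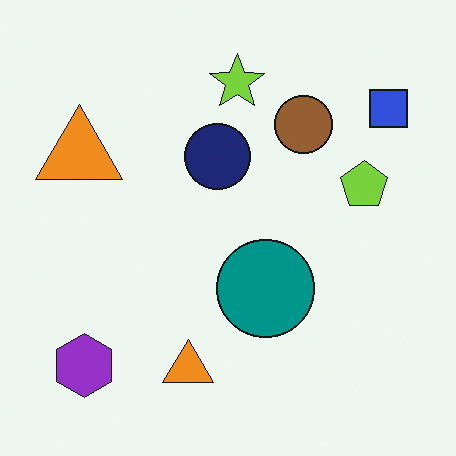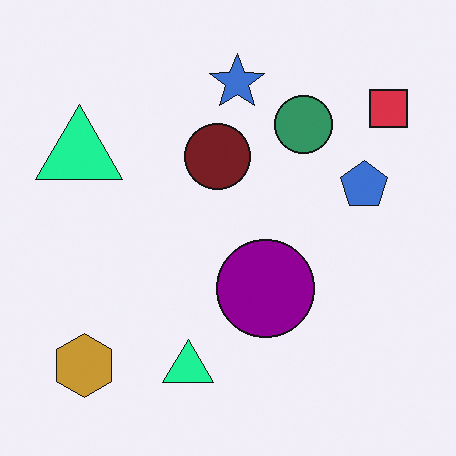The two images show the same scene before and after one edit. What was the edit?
Hue-shifted by a moderate amount.

Every shape's color has rotated by the same amount around the hue wheel — a uniform hue shift.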